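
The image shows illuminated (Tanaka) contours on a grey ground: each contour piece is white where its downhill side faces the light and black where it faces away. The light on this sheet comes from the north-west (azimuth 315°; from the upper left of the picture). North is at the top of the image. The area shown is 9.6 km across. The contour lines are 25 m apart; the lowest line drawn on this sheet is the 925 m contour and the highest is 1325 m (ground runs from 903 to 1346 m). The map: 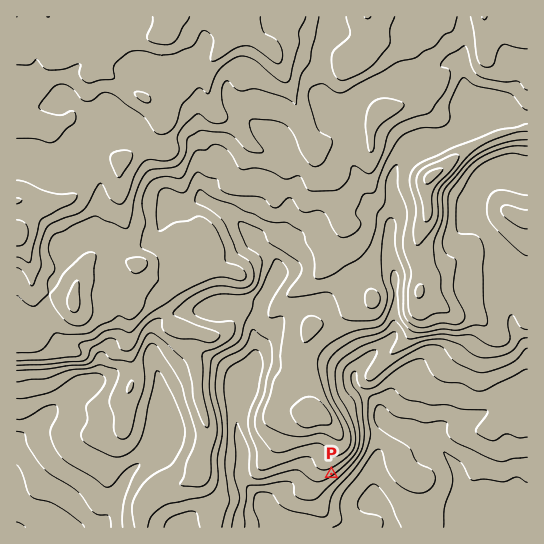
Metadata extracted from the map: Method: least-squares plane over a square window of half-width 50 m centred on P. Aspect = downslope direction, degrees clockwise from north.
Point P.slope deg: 11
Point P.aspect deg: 147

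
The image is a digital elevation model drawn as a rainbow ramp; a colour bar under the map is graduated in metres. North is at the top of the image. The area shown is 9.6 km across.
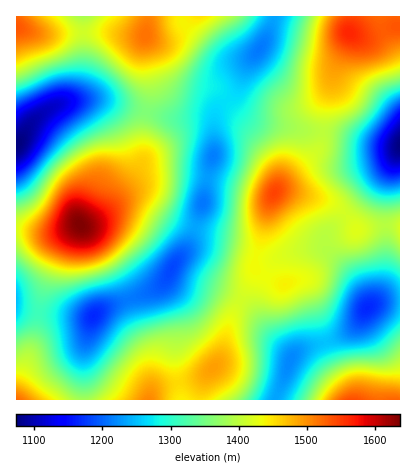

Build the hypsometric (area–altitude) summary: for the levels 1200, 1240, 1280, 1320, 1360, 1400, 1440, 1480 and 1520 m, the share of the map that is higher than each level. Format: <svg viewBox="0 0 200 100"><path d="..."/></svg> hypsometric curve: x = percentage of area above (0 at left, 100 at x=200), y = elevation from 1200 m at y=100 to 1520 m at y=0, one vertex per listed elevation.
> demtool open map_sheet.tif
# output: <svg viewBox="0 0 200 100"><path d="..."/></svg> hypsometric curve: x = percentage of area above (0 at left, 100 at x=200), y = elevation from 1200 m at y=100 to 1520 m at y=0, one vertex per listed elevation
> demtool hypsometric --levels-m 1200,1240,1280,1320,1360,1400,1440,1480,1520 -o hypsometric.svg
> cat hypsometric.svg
<svg viewBox="0 0 200 100"><path d="M188 100l-17-12-22-13-21-13-22-12-26-12-32-13-22-13-14-12"/></svg>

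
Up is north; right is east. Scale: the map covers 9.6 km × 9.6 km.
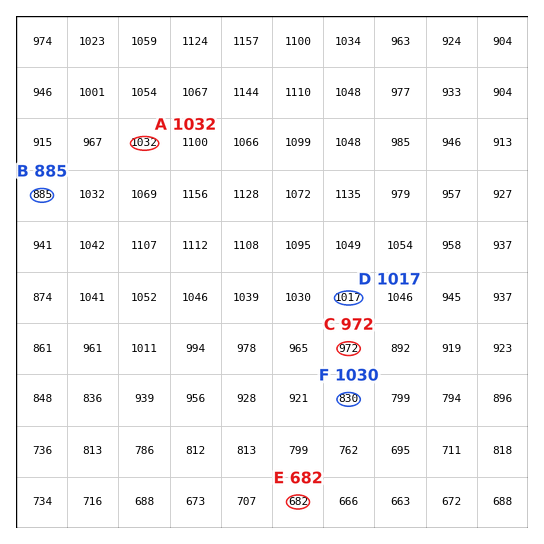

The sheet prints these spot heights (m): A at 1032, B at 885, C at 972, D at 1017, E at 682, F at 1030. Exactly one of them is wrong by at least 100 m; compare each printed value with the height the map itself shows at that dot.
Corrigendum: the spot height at F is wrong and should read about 830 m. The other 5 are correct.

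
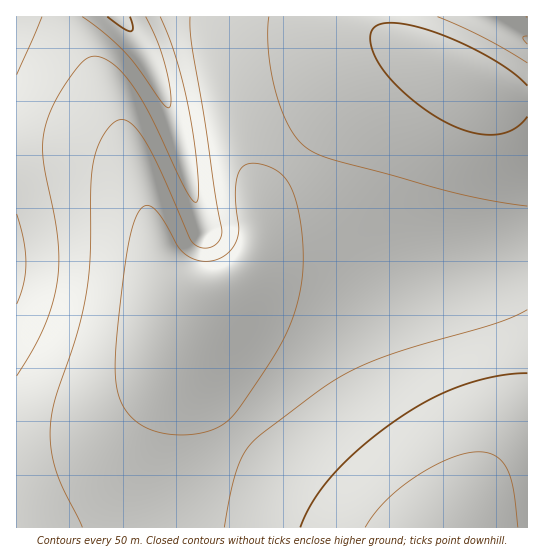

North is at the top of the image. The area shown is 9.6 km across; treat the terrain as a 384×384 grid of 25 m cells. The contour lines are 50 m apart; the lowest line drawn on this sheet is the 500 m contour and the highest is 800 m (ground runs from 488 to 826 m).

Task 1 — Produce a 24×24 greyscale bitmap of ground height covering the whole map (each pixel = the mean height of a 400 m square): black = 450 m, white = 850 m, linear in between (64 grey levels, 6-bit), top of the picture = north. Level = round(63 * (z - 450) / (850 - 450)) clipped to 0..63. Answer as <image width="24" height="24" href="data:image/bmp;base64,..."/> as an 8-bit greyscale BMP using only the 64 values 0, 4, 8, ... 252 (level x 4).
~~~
<image width="24" height="24" href="data:image/bmp;base64,Qk12BgAAAAAAADYEAAAoAAAAGAAAABgAAAABAAgAAAAAAEACAAATCwAAEwsAAAABAAAAAAAAAAAAAAEBAQACAgIAAwMDAAQEBAAFBQUABgYGAAcHBwAICAgACQkJAAoKCgALCwsADAwMAA0NDQAODg4ADw8PABAQEAAREREAEhISABMTEwAUFBQAFRUVABYWFgAXFxcAGBgYABkZGQAaGhoAGxsbABwcHAAdHR0AHh4eAB8fHwAgICAAISEhACIiIgAjIyMAJCQkACUlJQAmJiYAJycnACgoKAApKSkAKioqACsrKwAsLCwALS0tAC4uLgAvLy8AMDAwADExMQAyMjIAMzMzADQ0NAA1NTUANjY2ADc3NwA4ODgAOTk5ADo6OgA7OzsAPDw8AD09PQA+Pj4APz8/AEBAQABBQUEAQkJCAENDQwBEREQARUVFAEZGRgBHR0cASEhIAElJSQBKSkoAS0tLAExMTABNTU0ATk5OAE9PTwBQUFAAUVFRAFJSUgBTU1MAVFRUAFVVVQBWVlYAV1dXAFhYWABZWVkAWlpaAFtbWwBcXFwAXV1dAF5eXgBfX18AYGBgAGFhYQBiYmIAY2NjAGRkZABlZWUAZmZmAGdnZwBoaGgAaWlpAGpqagBra2sAbGxsAG1tbQBubm4Ab29vAHBwcABxcXEAcnJyAHNzcwB0dHQAdXV1AHZ2dgB3d3cAeHh4AHl5eQB6enoAe3t7AHx8fAB9fX0Afn5+AH9/fwCAgIAAgYGBAIKCggCDg4MAhISEAIWFhQCGhoYAh4eHAIiIiACJiYkAioqKAIuLiwCMjIwAjY2NAI6OjgCPj48AkJCQAJGRkQCSkpIAk5OTAJSUlACVlZUAlpaWAJeXlwCYmJgAmZmZAJqamgCbm5sAnJycAJ2dnQCenp4An5+fAKCgoAChoaEAoqKiAKOjowCkpKQApaWlAKampgCnp6cAqKioAKmpqQCqqqoAq6urAKysrACtra0Arq6uAK+vrwCwsLAAsbGxALKysgCzs7MAtLS0ALW1tQC2trYAt7e3ALi4uAC5ubkAurq6ALu7uwC8vLwAvb29AL6+vgC/v78AwMDAAMHBwQDCwsIAw8PDAMTExADFxcUAxsbGAMfHxwDIyMgAycnJAMrKygDLy8sAzMzMAM3NzQDOzs4Az8/PANDQ0ADR0dEA0tLSANPT0wDU1NQA1dXVANbW1gDX19cA2NjYANnZ2QDa2toA29vbANzc3ADd3d0A3t7eAN/f3wDg4OAA4eHhAOLi4gDj4+MA5OTkAOXl5QDm5uYA5+fnAOjo6ADp6ekA6urqAOvr6wDs7OwA7e3tAO7u7gDv7+8A8PDwAPHx8QDy8vIA8/PzAPT09AD19fUA9vb2APf39wD4+PgA+fn5APr6+gD7+/sA/Pz8AP39/QD+/v4A////AHB4fICEiIyQlJygqLS8yNDc5Ojs7Ojk3HB4gISIjJCUmJygqLC4wMzU3ODk6OTg3HR8gIiMkJSUmJygpKiwuMTM1Nzg4OTg2HR8hIyQlJiYnJycoKSssLzEzNDY3Nzc2HR8iJCUnJygnJycnKCkrLC4wMjM1NTY1HB8iJCYoKSkoKCcnJygpKiwuLzEyMzQzGh4hJCcpKiopKSgnJycoKCorLS4vMDExGBwgJCcpKysrKikoJycnJygpKissLS4uFhofIycqKywsKyooJycmJiYnJygpKissFBgdIiYqLC0tLCspKCcmJSUlJSUmJygpEhccISYqLC0tLSsqKCcmJSQkIyMkJCUmEBUbICUpLC0tLCwqKScmJSQjIiIiIyMlEBUaICUpKysoKCsqKScmJSQjIiIiIiMkEBUaICQoKiYeICgqKScmJSQjIyMjIyQlEhYbHyQnKCIaHygpKCcmJSUkJCQkJSYmExcbHyMmJh4YISgpKCcmJiYmJiYnJygoFBgcHyIkIhkYIicoJycnJycnKCkpKioqFRgcHyEjHhUZIycnJycnKCgpKissLS0tFRgbHiAgGhMaJCYnJygoKSorLC0uLy8vFBcaHR4dFRIcJCYnJygpKiwtLi8wMTEwExYZGxwYEBMeJCUnKCkqLC0uMDEyMjIxERQXGRkSDRYgIyUnKCorLS4wMTIzMzEtDxIVFhMMDhkgIyUnKSosLS8wMTIxLikkDhETEQsJEhwgIyUnKSosLi8vLy0pJSIiA=="/>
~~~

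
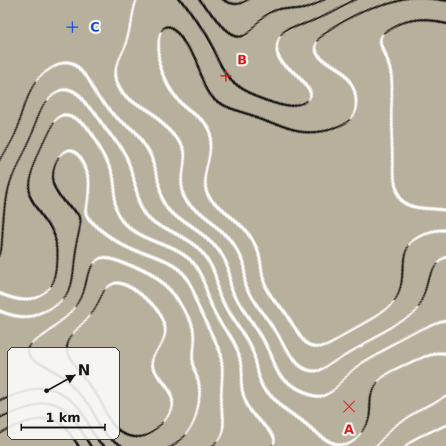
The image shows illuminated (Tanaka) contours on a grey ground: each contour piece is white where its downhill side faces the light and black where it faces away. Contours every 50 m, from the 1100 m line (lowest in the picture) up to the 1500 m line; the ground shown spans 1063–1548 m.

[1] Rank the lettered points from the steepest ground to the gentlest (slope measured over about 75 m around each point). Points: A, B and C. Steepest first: B A C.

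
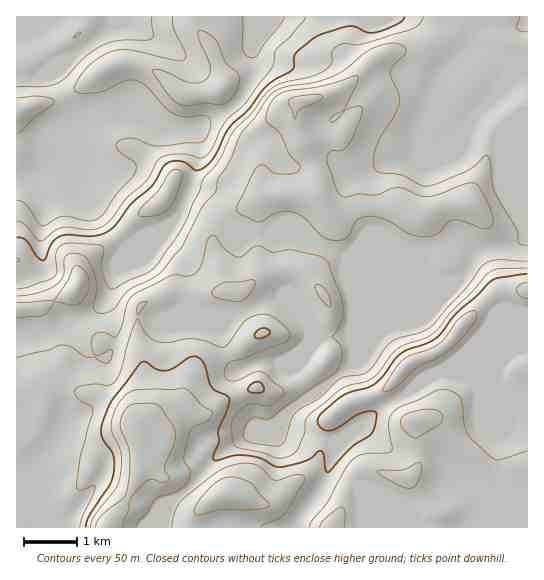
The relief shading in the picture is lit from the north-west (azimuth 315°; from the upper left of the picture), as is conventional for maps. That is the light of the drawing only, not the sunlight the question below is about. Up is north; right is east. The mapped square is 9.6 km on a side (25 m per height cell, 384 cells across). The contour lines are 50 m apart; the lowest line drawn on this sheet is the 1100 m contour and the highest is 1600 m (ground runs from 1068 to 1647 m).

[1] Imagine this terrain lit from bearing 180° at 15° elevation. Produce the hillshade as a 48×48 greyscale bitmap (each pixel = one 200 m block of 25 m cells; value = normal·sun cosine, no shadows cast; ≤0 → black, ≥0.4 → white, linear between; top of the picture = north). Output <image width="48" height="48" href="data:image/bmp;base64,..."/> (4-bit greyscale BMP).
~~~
<image width="48" height="48" href="data:image/bmp;base64,Qk32BAAAAAAAAHYAAAAoAAAAMAAAADAAAAABAAQAAAAAAIAEAAATCwAAEwsAABAAAAAAAAAAAAAAABEREQAiIiIAMzMzAERERABVVVUAZmZmAHd3dwCIiIgAmZmZAKqqqgC7u7sAzMzMAN3d3QDu7u4A////AJqquUFZzrqYre7v//6lNpqqqqq6q6qqqqqqulA4vbqXnO//7u22NZqqqqqomqqqqqqqu5IVq8y4aM7suZzKVYmqqruYiaqqqqqqm7cknN/rZFeHdmnMlXmqvMuZmaqqqqqqmbtmm9zLlBI1ZkWKplm7u6u6qqqqqqqqqauomrqZmDATMhE2mFaIdnmqqrqZmruqmZvLqqq6iYMAAAE1iWNERomqu7mIiLu6mYrduqq7qaggAkVniYU0arqry4d3d6q6mYrNuqqrzLp2eJiIrLhnm8u8uXeZiKq7qZiaqqmazdu7u6mIvdupmqu7qYmqmaq7u6hmiIiJu7ze79p1Wd3bhlaJmZqqqqqrvMpjRWZ4h3nf//2UEWvdtjJGeKqqqqqquqliIzRXd1WM/bzKYQJIzIVEV5qqqpmZmHZUNERWeHVVZlesxxAAXNqGZ5qqu4iIh2ZmZ3ZmeJmGNFeJ3XQhFs3KmaqqqnZnh3iHeId2eIrMmbqYnKmFIVrNyqqqmHZmd4qod2ZmVWi+//25d5qoUABJ3KqqmIiHZ5mYd2VlRWeK3/66iJqpcwAAjsqqqrupiIZnd3iHeIl2eYiavLqql1MAKtuqqtzLqoVWiaqqmqqXREWazbqqqplzApuqqoib3rhmaLu6qry6dVir26qqqqqoECi6vAE2v+pkM2mpmry7uZq9yIqqqqqqYASbvSERWrl1EANneJmZu7vMloqqqqqqpiFXd5dDRmeHQQBGd3dnirzJZ5qqqqqqumIRALhodDeZh0I2iIdmd5mHeKqqqqqqupUQAIZoYjeqqpU2iYd3d3dmibqqqqqqqZdDIkRDEAN6qqhFiZiZiIiJq8uqqrzLmauphzQxAAAnu6p1aJmqqqmqzMyqvN7cu83bmVVSAAADnMymV4mru6q8zKvMzd3cze25mVZ2VWZCSc7ZVnmrzN3dypq8y7qazduHmleYiJl0I2rbZWeKvN3LqImZmYZGiphoqmiZmZmWMSWrhnd4mZmJmIh2ZlMiRVZ5qpmZmZmZZCR6hWiIh3Z4iJh2VDNDIjaKqrqqmqqqmFMkUieYiIiZiaqIdVeHVEaaqruqqqq7unIAIRWIiJrLqrqqmZmpmGeaqrqqqqqqqXMRNDN5iavcq8u6qqqqqpiaqrqqqqqYiHdmZlNIqrzKmru7uqqqqpiaqty7qqmYiJmqqoMDi9ypmZrLu7qqqqiJqs3cu6qqmavf/scQKcu7y5m7u7uqqql4mmm7u7u6qr3///1xA3ms3bmaqqqqqqqXiSJGi93Lu87svN3GAAATabqZqZqqqqqph1RFWL7t3e2WZ4m5QAAAAVmpmZq6maqqmJmYZWrO7shVZ4d4dBARABWaqqq6mZqqqZqqljNpqGRGmpdnd3eIhkNZu7u7qZmaqoiaumISIiRpu6mIh3d4iIUjeaqrupmaqoiIq6cyI1isypmZl1VmZmUgA1eJqpmZmZmYiaqGZ5q8uYmaqWVmVERCACV4maqZmKqZiKuZmaq7qYmaqoZmZURnQSV4iaqZmQ=="/>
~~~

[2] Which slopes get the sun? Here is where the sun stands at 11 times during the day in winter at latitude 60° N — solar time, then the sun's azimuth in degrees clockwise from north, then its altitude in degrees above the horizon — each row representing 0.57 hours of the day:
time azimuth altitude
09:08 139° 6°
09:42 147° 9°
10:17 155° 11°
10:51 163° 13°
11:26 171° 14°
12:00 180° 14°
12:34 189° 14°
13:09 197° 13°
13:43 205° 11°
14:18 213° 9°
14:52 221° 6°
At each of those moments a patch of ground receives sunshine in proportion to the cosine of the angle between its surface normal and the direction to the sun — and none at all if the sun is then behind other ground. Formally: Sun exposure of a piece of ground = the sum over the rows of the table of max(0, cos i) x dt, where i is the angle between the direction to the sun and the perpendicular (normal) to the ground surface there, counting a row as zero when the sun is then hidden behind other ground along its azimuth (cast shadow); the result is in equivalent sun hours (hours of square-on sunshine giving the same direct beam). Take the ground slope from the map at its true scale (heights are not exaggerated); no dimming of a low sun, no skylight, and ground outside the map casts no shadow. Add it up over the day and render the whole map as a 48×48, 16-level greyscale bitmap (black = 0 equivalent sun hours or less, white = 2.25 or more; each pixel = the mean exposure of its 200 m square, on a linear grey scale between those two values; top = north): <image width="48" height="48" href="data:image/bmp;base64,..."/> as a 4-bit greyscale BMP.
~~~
<image width="48" height="48" href="data:image/bmp;base64,Qk32BAAAAAAAAHYAAAAoAAAAMAAAADAAAAABAAQAAAAAAIAEAAATCwAAEwsAABAAAAAAAAAAAAAAABEREQAiIiIAMzMzAERERABVVVUAZmZmAHd3dwCIiIgAmZmZAKqqqgC7u7sAzMzMAN3d3QDu7u4A////AHiIh2RXq4h3mqqqvMp1RoiIiIiZmYiIiIiJmEImnKh2e+//7tyUI3iIiIiGeIiIiIiImWIkiamFNr7blnq3RGiIiIllZ4iIiIiIeHQje8/6QjVUVEe6ZFeImsqHd4iIiIiId4dVerqqchEjVTR5hUibupmYiIiImZiIh4h3eJh1ZRASIgATdUV3VEeIiJmIiJmHd3iZiImYVkEAAAATZjIRI1d4mphmVpmId2i8qYiahoYAAAFFZ2MSSKmKqXRFVYmYd3i8qIiJqodAE0RWiXZVeqmql0V4doiZh2Z5iId3vcmHZmZovcl3iaqql2eIh4iZmYZVZndnmazMzZdDSMy5ZDRnd3iIiJiJqqhTM0VXZUjP//tiAVrdkwAUVoiIiIiJmYdCERI0VTNs+6ymMQE3ylMiRXiIiHiIdUMjIiIkVlMSQxN6gxAAS8hjNXiImWZmZUM0VVREZ3dSAUVWuTAAFc2YiIiIiVVFZlVVZ2ZVVnm7dnd2enUxIkrtmIiIZkREVWh2ZkREREat//uHRGdlMQA52oiIh3ZlRXd2ZTMyEjVYz/64dVd2QQABfaiIiJmXVmRFZVd2ZndUVlVom4d2ZBAAKdmIiMupiFM1Z4iIiIh0ISNorJd3ZkMQEnqIiIiazaVEaKqYiJqoQjZ5uod3d2ZTEBeYiQAVvthDImiYiau6qHeLt2eId3dlMQObvQAAOKhDEAJFVWZnqqm6ZGeIiHd2UxI1ZlMRNEVUIAAkRWVEaKunRXiIiId3dTIQAJU2gyVmUxE1ZmVERWdkV4iIiIh4h1MAAGM3QSaHZlM0d2VVVVQ0V4iIiIiId2QQACIjEAJYd3Y0d3eHZnZ3irmIiIqod3h1IhIRAAAVmHdUV3iIiIiIq7qIis3LiKu5hzIhAAACe7l1RWiJmYiKupm7zLu7vMynaDMzEAASN822VWeaq7vMqHirupiJvdp1eCRVREQyEkm4VEVoms3Khmd2d3QkeHZWiEVnZ3ZUERSJVWVWdmZmdmVURDEAIzRXiHd3d3dlQiNpdWdmZURWZnZUIRERESV3iJmHd3d3ZUMjMSV2ZmZ2Zoh2QzRUMiR4iKmIiIiIh1IAACR2Z4mqiJiIiHd3dkV4iJiIiIiYh0EAATRnZ4rLmqqYmIiIiHZ4iJiIiIh2VUMhIzNHiJqneJqpmIiIiIZ4iMqZiIdmVWd3ZUMTeruXd2mqmZiImIZoiM3LqYiId3i8yoQQOKmJqXeamZmIiYdWiEi7qZmYiIvv/tkxJHms3Kd5mZmIiJh1VwATesypma3KmrtzIRIjaal3iIiIiJmHVSERJr3LvNyENFZ1MQAAAEiHd3mYiIiIdoh3Q0jN7scyNWREMhAAAAOJiImYd3iIiHiYdCJIlzETaYUzRDIAARFIqqmZh3eIiFZ5l0EAAAE3qoZURUQ0VVMSaJiJmHd4mWZmiYQQATWKqGZmZDM0M0MAAkVoiIiId4h2VodUNXmql2ZmZkREMhIQAANWZ4h2ZYiHdniIh4iIh2dndmVVVURUISVnd4iJmA=="/>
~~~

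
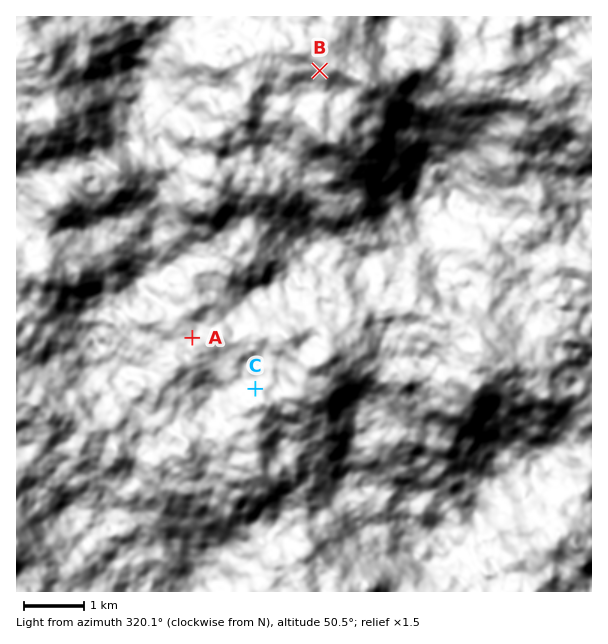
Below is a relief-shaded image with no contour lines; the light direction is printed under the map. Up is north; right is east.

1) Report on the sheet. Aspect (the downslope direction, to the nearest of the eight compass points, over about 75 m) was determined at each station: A NW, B SW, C NW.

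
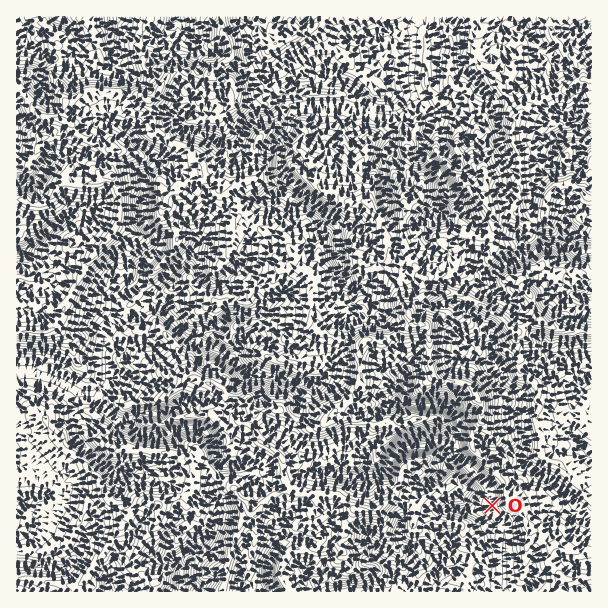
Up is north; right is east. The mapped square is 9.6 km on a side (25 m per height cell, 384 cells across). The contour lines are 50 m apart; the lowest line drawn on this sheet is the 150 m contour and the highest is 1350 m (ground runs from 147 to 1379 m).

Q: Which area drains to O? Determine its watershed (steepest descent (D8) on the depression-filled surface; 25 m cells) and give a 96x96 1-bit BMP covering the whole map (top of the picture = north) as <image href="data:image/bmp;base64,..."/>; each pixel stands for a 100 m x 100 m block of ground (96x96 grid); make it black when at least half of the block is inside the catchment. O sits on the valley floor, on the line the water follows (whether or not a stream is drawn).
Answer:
<image width="96" height="96" href="data:image/bmp;base64,Qk2+BAAAAAAAAD4AAAAoAAAAYAAAAGAAAAABAAEAAAAAAIAEAAATCwAAEwsAAAIAAAAAAAAA////AAAAAAAAAAAAAAAAAAAAAAAAAAAAAAAAAAAAAAAAAAAAAAAAAAAAAAAAAAAAAAAAAAAAAAAAAAAAAAAAAAAAAAAAAAAAAAAAAAAAAAAAAAAAAAAAAAAAAAAAAAAAAAAAAAAAAAAAAAAAAAAAAAAAAAAAAAAAAAAAAAAAAAAAAAAAAAAAAAAAAAAAAAAAAAAAAAAAAAAAAAAAAAAAAAAAAAAAAAAAAAAAAAAAAAAAAAAAAAAA+AABgAAAAAAAAAAD/HAfwAAAAAAAAAB///g/wAAAAAAAAAP///5/gAAAAAAAAAf/////gAAAAAAAAAf/////AAAAAAAAAA/////+AAAAAAAAAA/////8AAAAAAAAAA/////4AAAAAAAAAB/////4AAAAAAAAAD/////wAAAAAAAAAP/////wAAAAAAAAAP/////wAAAAAAAAAP8////4AAAAAAAAAfwP///8AAAAAAAAAPgH///8AAAAAAAAAAAD///8AAAAAAAAAAAB///4AAAAAAAAAAAA///4AAAAAAAAAAAA///wAAAAAAAAAAAAf//gAAAAAAAAAAAAf/wAAAAAAAAAAAAAf/wAAAAAAAAAAAAAf/gAAAAAAAAAAAAAf/gAAAAAAAAAAAAAf/gAAAAAAAAAAAAAf/gAAAAAAAAAAAAAP/gAAAAAAAAAAAAAA/gAAAAAAAAAAAAAAPgAAAAAAAAAAAAAADAAAAAAAAAAAAAAAAAAAAAAAAAAAAAAAAAAAAAAAAAAAAAAAAAAAAAAAAAAAAAAAAAAAAAAAAAAAAAAAAAAAAAAAAAAAAAAAAAAAAAAAAAAAAAAAAAAAAAAAAAAAAAAAAAAAAAAAAAAAAAAAAAAAAAAAAAAAAAAAAAAAAAAAAAAAAAAAAAAAAAAAAAAAAAAAAAAAAAAAAAAAAAAAAAAAAAAAAAAAAAAAAAAAAAAAAAAAAAAAAAAAAAAAAAAAAAAAAAAAAAAAAAAAAAAAAAAAAAAAAAAAAAAAAAAAAAAAAAAAAAAAAAAAAAAAAAAAAAAAAAAAAAAAAAAAAAAAAAAAAAAAAAAAAAAAAAAAAAAAAAAAAAAAAAAAAAAAAAAAAAAAAAAAAAAAAAAAAAAAAAAAAAAAAAAAAAAAAAAAAAAAAAAAAAAAAAAAAAAAAAAAAAAAAAAAAAAAAAAAAAAAAAAAAAAAAAAAAAAAAAAAAAAAAAAAAAAAAAAAAAAAAAAAAAAAAAAAAAAAAAAAAAAAAAAAAAAAAAAAAAAAAAAAAAAAAAAAAAAAAAAAAAAAAAAAAAAAAAAAAAAAAAAAAAAAAAAAAAAAAAAAAAAAAAAAAAAAAAAAAAAAAAAAAAAAAAAAAAAAAAAAAAAAAAAAAAAAAAAAAAAAAAAAAAAAAAAAAAAAAAAAAAAAAAAAAAAAAAAAAAAAAAAAAAAAAAAAAAAAAAAAAAAAAAAAAAAAAAAAAAAAAAAAAAAAAAAAAAAAAAAAAAAAAAAAAAAAAAAAAAAAAAAAAAAAAAAAAAAAAAAAAAAAAAAAAAAAAAAAAA="/>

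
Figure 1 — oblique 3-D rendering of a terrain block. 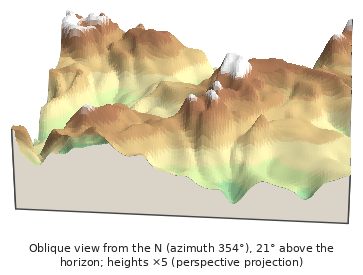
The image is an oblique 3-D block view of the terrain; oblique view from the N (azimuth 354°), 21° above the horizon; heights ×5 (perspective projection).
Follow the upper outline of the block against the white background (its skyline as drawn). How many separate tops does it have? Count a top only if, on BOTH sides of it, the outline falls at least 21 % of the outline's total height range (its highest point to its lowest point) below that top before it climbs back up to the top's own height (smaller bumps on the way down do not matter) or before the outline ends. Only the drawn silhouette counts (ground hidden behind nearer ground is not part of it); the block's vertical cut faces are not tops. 1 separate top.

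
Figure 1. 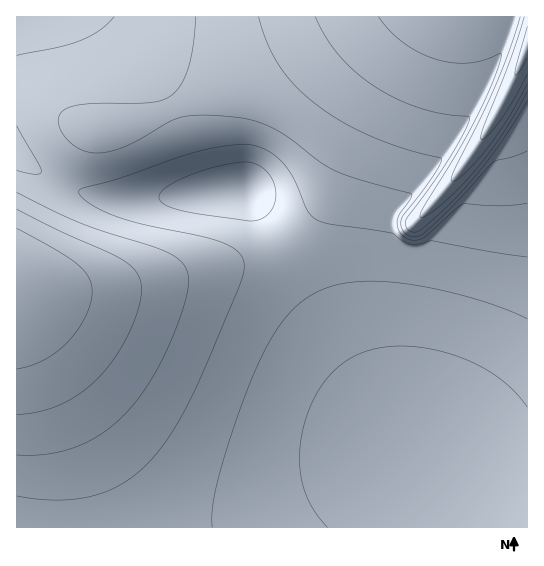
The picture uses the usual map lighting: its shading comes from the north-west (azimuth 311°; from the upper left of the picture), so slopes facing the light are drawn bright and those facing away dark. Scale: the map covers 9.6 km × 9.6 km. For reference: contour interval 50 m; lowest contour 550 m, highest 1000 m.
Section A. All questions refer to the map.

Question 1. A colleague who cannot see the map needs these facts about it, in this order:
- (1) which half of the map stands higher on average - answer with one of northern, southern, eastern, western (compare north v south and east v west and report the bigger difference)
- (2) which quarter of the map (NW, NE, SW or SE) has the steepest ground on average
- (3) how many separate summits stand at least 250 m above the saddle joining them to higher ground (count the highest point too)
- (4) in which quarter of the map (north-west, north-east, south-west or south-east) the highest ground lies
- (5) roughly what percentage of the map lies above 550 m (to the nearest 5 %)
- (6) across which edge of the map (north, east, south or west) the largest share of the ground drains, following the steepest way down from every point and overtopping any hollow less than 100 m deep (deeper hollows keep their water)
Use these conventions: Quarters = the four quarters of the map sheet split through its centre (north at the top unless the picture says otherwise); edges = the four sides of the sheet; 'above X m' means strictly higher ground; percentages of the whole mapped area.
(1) The northern half stands higher on average than the southern half.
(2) The steepest ground, on average, is in the north-east quarter.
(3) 1 summit rises at least 250 m above its surroundings.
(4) Look to the north-east quarter for the highest ground.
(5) Roughly 85 % of the ground is higher than 550 m.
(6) Drainage is mainly to the south: more ground falls towards that edge than towards any other.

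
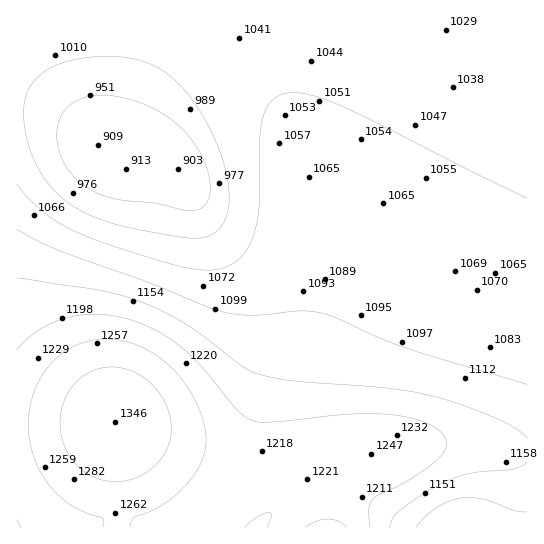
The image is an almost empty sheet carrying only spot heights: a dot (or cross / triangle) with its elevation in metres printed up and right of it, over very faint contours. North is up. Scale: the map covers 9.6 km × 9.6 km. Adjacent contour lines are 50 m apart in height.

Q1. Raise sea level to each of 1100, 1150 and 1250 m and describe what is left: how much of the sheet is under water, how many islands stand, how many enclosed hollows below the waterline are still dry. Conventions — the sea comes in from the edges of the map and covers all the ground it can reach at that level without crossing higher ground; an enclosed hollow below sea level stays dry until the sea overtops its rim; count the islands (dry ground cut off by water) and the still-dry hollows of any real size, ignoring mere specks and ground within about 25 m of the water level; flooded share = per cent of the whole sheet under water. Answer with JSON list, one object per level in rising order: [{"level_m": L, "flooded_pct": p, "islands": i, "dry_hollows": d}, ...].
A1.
[{"level_m": 1100, "flooded_pct": 59, "islands": 0, "dry_hollows": 0}, {"level_m": 1150, "flooded_pct": 69, "islands": 0, "dry_hollows": 0}, {"level_m": 1250, "flooded_pct": 90, "islands": 0, "dry_hollows": 0}]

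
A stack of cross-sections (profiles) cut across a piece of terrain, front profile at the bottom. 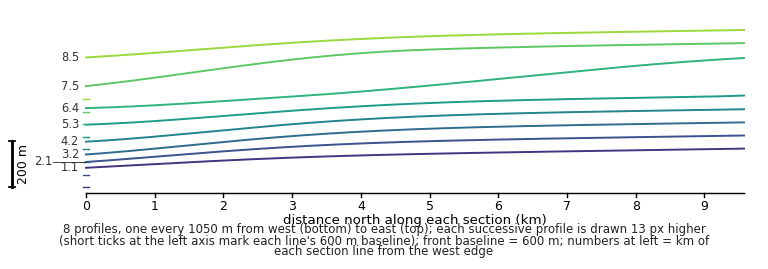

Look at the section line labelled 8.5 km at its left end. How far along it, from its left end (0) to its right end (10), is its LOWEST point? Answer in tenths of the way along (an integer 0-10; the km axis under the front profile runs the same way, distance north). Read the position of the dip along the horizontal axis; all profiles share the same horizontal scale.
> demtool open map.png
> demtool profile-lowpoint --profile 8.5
0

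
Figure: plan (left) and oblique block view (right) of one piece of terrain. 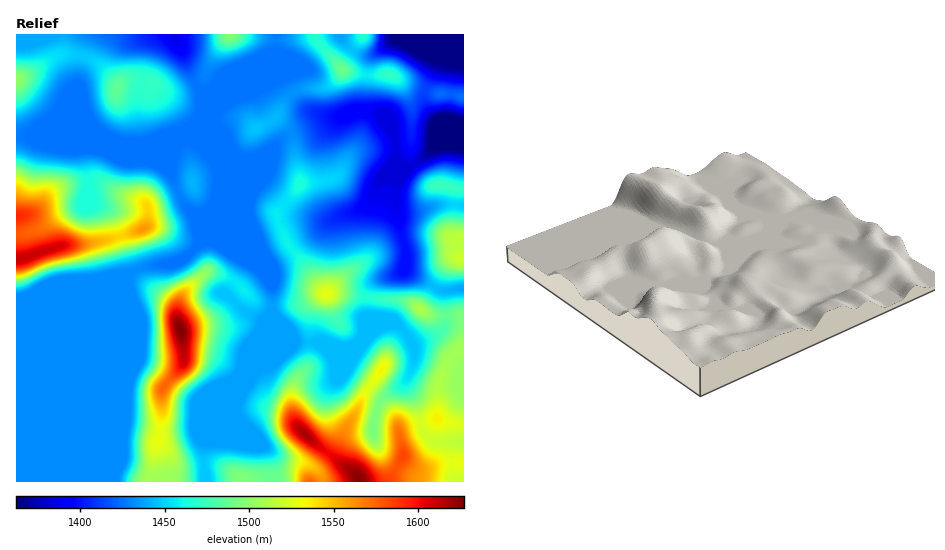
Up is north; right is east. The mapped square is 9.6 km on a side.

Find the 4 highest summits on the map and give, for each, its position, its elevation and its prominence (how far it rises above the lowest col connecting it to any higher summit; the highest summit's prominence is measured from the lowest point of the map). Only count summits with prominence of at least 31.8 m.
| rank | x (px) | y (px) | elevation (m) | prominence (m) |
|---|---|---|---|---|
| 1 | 181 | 330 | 1627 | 265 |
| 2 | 327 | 295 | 1529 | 63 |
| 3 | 342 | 70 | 1490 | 59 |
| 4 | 116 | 91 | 1486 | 39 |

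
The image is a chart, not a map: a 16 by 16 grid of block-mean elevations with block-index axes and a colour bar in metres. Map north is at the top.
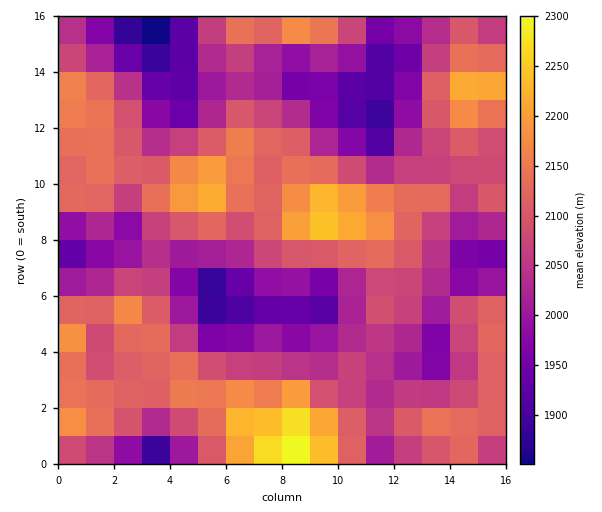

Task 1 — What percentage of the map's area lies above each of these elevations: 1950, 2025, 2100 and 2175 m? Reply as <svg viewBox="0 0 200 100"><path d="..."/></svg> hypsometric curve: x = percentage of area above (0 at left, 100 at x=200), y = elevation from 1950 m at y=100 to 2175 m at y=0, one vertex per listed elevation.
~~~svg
<svg viewBox="0 0 200 100"><path d="M177 100l-38-33-59-34-60-33"/></svg>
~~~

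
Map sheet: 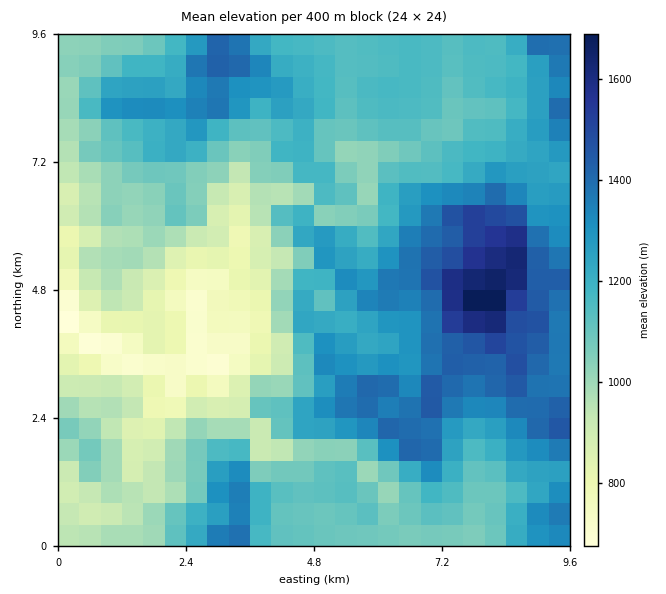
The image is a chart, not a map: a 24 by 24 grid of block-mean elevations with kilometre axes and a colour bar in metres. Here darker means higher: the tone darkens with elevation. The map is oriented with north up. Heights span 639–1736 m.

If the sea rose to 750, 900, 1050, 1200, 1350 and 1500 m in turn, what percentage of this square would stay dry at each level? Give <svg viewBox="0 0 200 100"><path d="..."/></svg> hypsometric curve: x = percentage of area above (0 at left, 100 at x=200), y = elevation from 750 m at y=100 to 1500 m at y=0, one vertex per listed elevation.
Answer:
<svg viewBox="0 0 200 100"><path d="M193 100l-21-20-35-20-60-20-41-20-29-20"/></svg>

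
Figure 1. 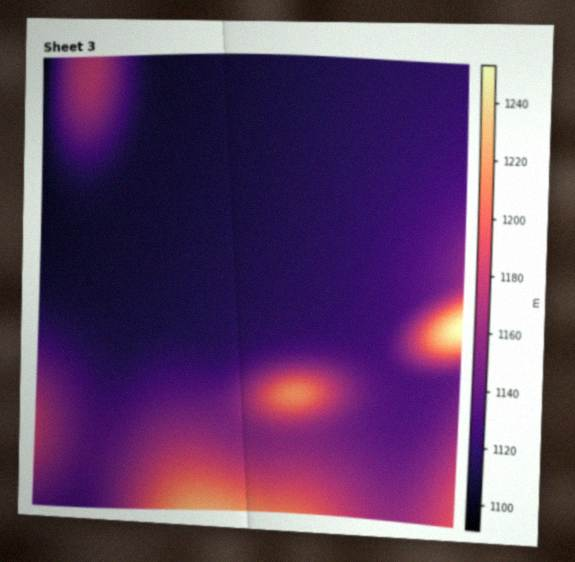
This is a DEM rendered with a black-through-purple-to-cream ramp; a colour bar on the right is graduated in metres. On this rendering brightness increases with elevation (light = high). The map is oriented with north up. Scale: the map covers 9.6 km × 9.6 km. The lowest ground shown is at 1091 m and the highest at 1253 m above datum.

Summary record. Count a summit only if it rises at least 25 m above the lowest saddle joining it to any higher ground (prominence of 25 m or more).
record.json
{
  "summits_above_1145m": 2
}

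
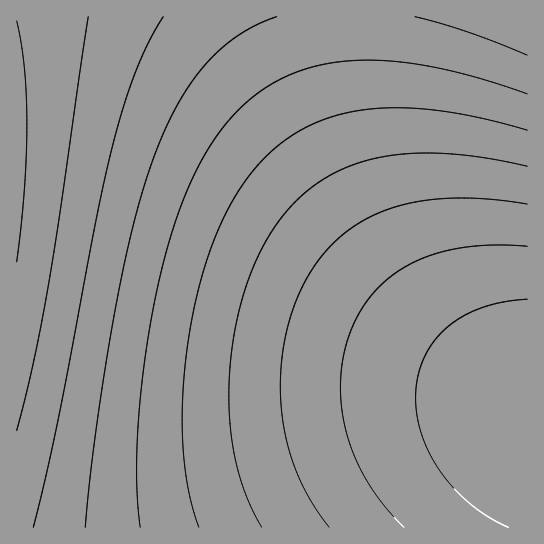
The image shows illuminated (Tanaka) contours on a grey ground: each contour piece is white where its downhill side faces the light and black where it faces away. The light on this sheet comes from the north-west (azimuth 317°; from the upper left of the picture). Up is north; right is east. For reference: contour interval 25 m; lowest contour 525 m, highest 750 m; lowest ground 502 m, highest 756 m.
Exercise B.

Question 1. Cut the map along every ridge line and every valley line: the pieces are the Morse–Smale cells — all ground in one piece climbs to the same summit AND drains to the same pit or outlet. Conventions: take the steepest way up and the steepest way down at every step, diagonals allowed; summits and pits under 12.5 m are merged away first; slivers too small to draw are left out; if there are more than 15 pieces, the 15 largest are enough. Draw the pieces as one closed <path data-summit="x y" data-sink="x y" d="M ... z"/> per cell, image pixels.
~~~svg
<path data-summit="17 145" data-sink="527 414" d="M345 16l-329 1 1 511 511-1 0-130-41-30-31-32-37-50-24-44-18-42-18-62-11-62z"/><path data-summit="527 17" data-sink="527 414" d="M527 16l-182 1 2 45 9 63 21 74 18 42 24 44 37 50 31 32 39 29 2-1z"/>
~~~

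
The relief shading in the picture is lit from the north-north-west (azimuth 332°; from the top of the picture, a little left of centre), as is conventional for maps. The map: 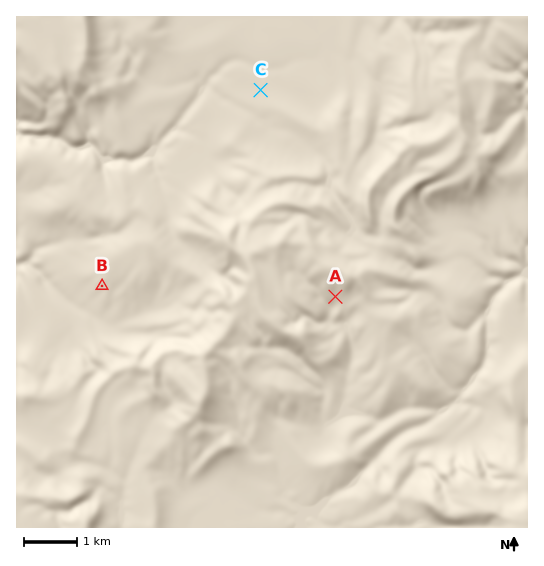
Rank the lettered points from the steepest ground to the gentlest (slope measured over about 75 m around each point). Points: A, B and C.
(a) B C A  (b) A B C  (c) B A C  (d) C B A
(b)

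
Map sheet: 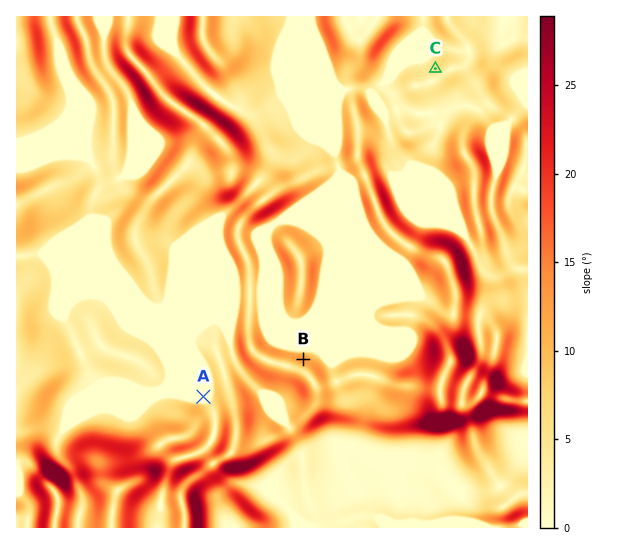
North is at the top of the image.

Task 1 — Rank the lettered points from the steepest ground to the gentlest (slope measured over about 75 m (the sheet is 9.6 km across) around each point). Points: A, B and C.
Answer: B C A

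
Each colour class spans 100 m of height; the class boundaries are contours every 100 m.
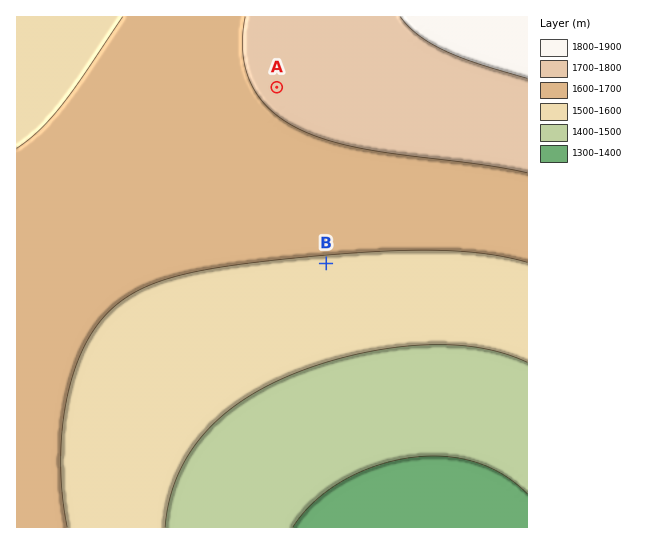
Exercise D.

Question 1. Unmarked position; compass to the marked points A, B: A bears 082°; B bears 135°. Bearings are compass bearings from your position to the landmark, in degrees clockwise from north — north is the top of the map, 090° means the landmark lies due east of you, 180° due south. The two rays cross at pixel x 166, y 103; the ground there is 1650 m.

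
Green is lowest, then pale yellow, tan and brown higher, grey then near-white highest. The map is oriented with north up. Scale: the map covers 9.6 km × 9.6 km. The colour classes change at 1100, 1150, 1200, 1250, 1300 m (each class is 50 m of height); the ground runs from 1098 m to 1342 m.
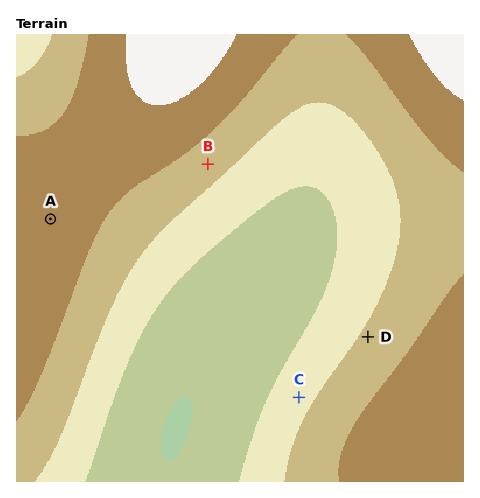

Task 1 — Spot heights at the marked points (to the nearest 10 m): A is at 1280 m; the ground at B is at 1220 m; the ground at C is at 1180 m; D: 1210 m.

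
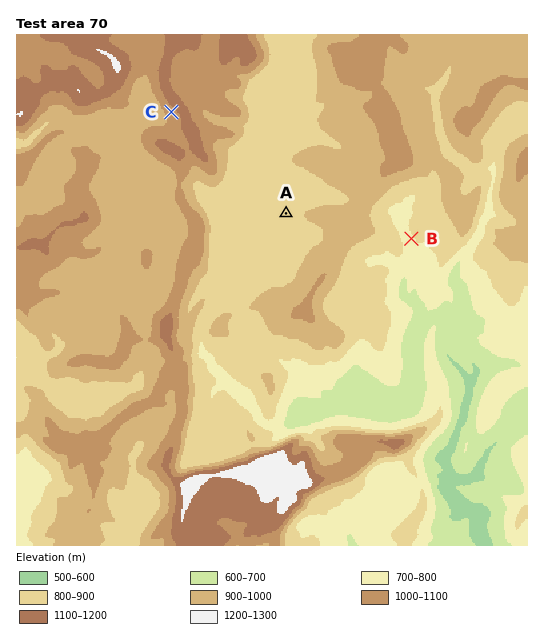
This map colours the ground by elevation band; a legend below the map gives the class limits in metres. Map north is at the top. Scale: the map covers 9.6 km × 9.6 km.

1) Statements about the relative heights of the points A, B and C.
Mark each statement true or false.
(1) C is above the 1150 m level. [false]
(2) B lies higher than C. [false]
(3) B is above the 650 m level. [true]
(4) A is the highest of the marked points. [false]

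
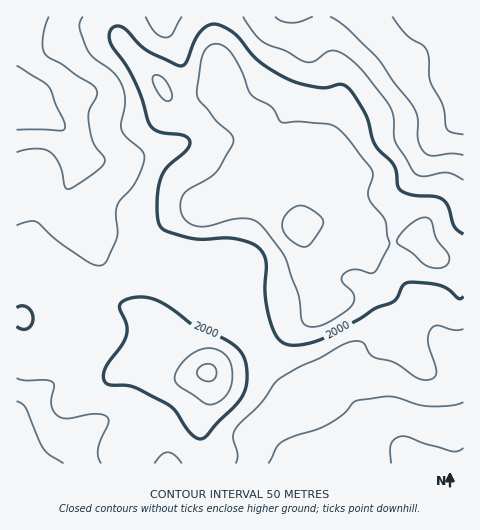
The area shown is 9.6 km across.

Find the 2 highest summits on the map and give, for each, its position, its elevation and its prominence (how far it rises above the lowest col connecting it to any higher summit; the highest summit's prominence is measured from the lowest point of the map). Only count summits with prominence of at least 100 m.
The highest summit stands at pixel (298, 228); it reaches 2125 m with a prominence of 325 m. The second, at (207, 372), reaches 2109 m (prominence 134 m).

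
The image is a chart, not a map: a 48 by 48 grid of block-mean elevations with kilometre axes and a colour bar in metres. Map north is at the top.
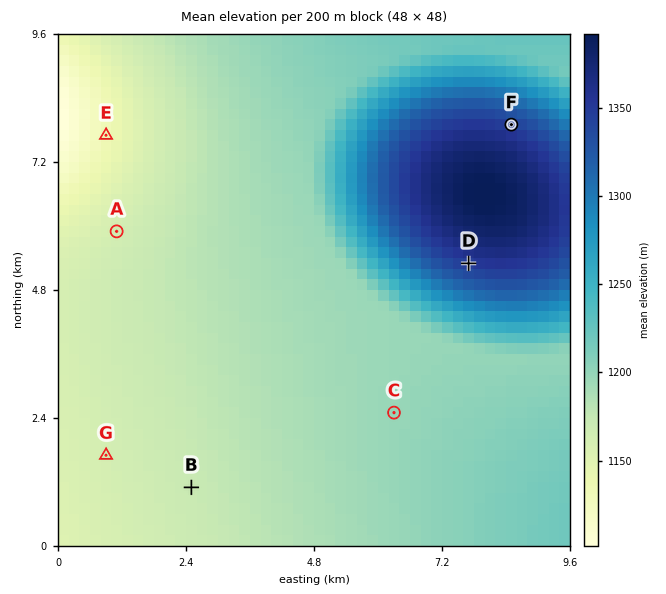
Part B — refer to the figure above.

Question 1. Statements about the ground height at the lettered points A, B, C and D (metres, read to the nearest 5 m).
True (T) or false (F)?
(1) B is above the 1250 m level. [F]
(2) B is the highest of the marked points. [F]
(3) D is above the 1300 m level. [T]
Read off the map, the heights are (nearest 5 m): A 1165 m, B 1170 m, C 1200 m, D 1350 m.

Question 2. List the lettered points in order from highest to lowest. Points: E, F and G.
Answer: F G E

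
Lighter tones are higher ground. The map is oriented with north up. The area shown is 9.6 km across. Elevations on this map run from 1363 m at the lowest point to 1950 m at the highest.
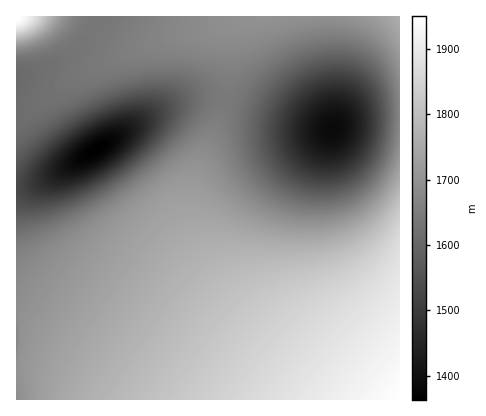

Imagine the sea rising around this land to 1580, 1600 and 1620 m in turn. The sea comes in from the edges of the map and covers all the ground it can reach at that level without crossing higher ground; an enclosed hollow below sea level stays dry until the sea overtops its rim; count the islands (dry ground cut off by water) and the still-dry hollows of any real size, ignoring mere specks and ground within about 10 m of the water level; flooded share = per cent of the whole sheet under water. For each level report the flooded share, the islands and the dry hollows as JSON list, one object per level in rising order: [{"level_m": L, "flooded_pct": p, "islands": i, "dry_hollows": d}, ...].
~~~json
[{"level_m": 1580, "flooded_pct": 8, "islands": 0, "dry_hollows": 1}, {"level_m": 1600, "flooded_pct": 10, "islands": 0, "dry_hollows": 1}, {"level_m": 1620, "flooded_pct": 12, "islands": 0, "dry_hollows": 1}]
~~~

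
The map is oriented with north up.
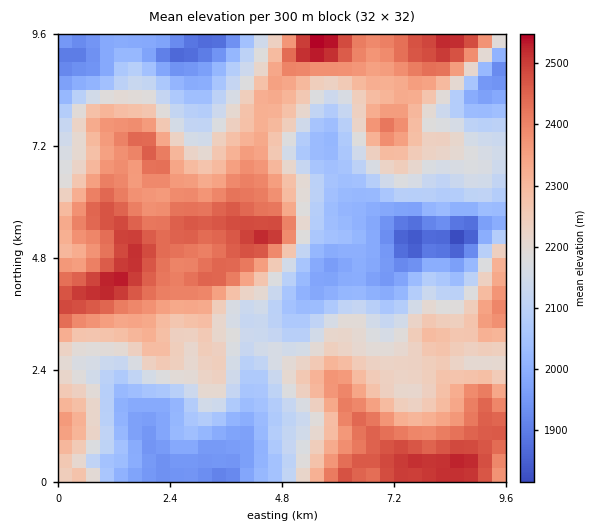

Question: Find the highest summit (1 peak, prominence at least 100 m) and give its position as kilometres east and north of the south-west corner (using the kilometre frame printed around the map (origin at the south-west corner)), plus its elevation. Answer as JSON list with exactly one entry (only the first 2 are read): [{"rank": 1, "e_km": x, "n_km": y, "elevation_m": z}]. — [{"rank": 1, "e_km": 5.54, "n_km": 9.31, "elevation_m": 2566}]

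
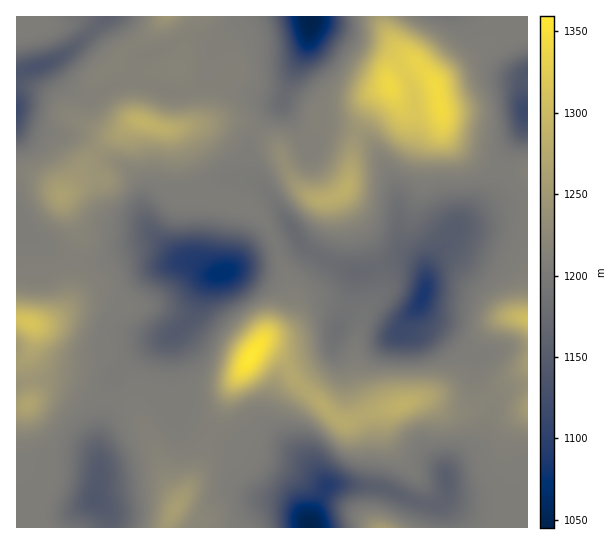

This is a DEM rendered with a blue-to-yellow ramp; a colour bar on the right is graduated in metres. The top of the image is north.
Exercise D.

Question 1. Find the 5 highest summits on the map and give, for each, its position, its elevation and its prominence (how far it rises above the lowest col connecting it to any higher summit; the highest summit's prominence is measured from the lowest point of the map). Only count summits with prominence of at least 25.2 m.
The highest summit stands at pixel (250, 358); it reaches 1359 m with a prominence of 314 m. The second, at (441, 107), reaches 1343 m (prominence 138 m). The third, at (30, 323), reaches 1314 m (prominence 105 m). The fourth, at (142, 122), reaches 1289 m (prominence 78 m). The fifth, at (346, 189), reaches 1284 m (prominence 40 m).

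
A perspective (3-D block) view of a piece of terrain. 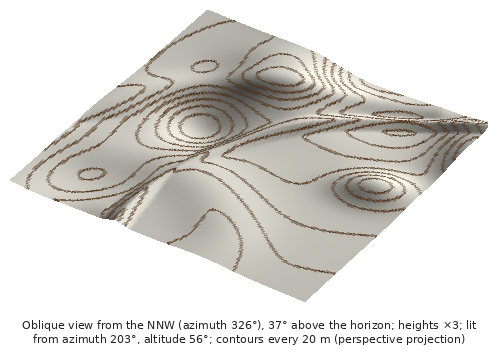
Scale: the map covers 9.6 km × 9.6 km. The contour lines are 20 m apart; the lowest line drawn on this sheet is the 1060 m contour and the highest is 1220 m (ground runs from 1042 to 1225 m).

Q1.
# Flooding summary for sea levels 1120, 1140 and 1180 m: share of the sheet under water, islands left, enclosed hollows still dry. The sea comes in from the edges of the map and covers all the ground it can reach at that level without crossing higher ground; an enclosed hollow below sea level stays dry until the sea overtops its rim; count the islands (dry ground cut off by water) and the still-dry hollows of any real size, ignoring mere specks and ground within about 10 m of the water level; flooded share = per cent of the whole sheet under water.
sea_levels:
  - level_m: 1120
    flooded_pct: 12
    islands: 0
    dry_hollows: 1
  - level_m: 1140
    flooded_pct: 36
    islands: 0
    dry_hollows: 0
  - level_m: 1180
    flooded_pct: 78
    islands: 2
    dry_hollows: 0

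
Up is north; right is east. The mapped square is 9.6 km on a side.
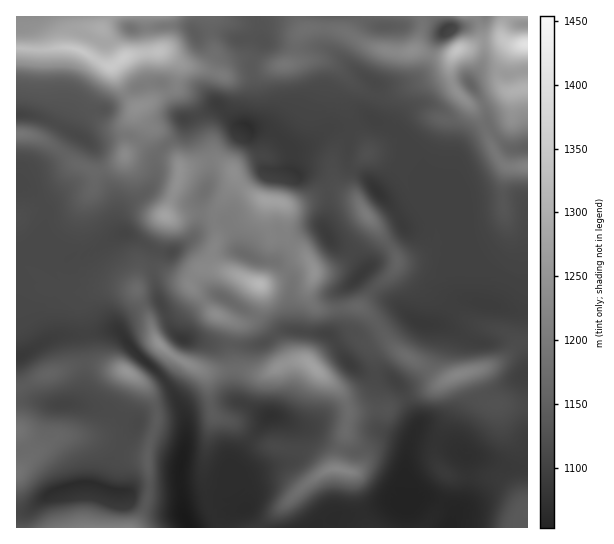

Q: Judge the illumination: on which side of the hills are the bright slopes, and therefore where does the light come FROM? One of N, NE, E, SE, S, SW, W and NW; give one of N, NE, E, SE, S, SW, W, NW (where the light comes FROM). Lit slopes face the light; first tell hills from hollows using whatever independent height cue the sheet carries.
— S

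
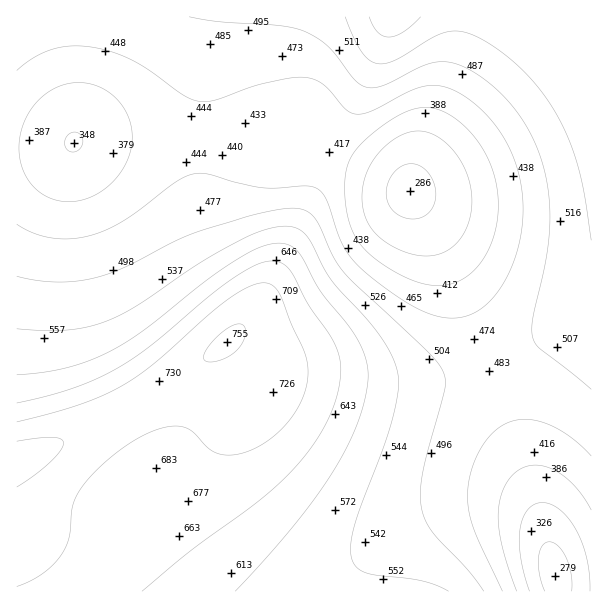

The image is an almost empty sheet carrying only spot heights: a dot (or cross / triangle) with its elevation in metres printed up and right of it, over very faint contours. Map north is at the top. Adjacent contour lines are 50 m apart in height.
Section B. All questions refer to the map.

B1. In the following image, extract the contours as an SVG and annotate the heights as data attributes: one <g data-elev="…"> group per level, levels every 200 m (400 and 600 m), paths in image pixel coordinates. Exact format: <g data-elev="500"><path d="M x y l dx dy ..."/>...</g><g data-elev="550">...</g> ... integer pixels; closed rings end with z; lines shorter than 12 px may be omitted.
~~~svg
<g data-elev="400"><path d="M517 591l-14-40-5-30 1-14 2-12 4-10 7-9 9-7 9-3 10-1 11 3 12 7 10 10 10 12 8 13"/><path d="M432 285l-15-3-18-8-18-11-15-12-9-11-6-12-4-15-2-18 0-15 2-13 5-11 7-10 17-15 19-13 15-8 13-3 12 2 14 5 13 10 12 13 10 15 7 15 5 16 2 17 0 18-4 16-5 15-9 14-9 10-12 8-13 4z"/><path d="M63 201l-10-2-11-5-7-6-8-9-5-11-3-12 0-12 2-12 4-12 6-10 7-9 9-8 10-6 11-3 12-1 10 1 11 4 9 5 14 15 5 11 3 10 0 11-1 10-4 11-6 10-16 18-10 6-11 4-10 2z"/></g><g data-elev="600"><path d="M235 591l53-59 39-51 15-25 11-22 8-21 5-21 2-14 0-10-7-23-12-19-29-35-17-32-6-8-7-6-9-2-11 1-13 5-39 23-72 57-35 22-21 9-23 8-23 4-27 3"/><path d="M369 17l8 15 6 4 6 1 7-1 8-4 17-15"/></g>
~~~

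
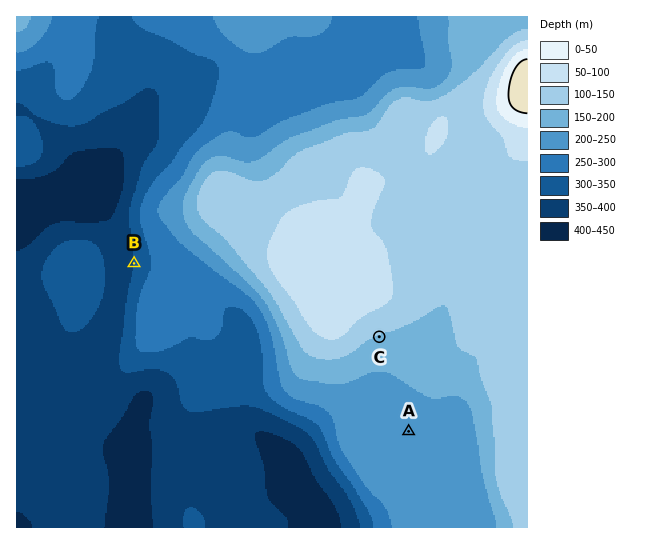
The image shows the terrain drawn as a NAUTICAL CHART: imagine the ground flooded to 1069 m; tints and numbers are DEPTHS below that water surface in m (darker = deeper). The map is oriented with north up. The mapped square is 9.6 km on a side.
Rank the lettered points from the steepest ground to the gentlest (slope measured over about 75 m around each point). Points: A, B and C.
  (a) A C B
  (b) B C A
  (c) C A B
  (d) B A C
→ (b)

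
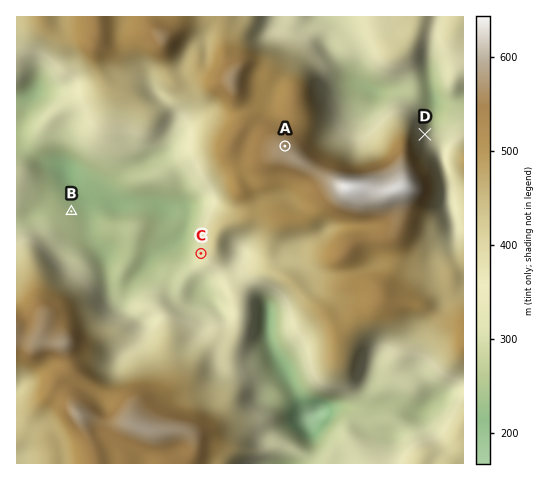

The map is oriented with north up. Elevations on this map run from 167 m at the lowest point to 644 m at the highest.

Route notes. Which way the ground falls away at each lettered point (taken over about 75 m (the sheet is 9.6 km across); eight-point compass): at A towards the N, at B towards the NE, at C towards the W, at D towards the NE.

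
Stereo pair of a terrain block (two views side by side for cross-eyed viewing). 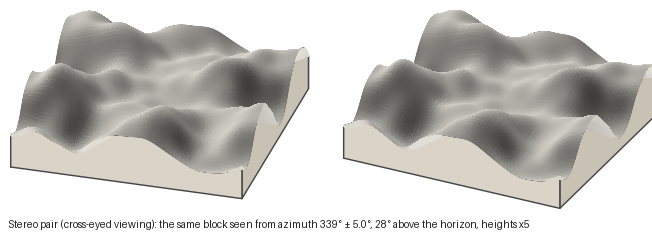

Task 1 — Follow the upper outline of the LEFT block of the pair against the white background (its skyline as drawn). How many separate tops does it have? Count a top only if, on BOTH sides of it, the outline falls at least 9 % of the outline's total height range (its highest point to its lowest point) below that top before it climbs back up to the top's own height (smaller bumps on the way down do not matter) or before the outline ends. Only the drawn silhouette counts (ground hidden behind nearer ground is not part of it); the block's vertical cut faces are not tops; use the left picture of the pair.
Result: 1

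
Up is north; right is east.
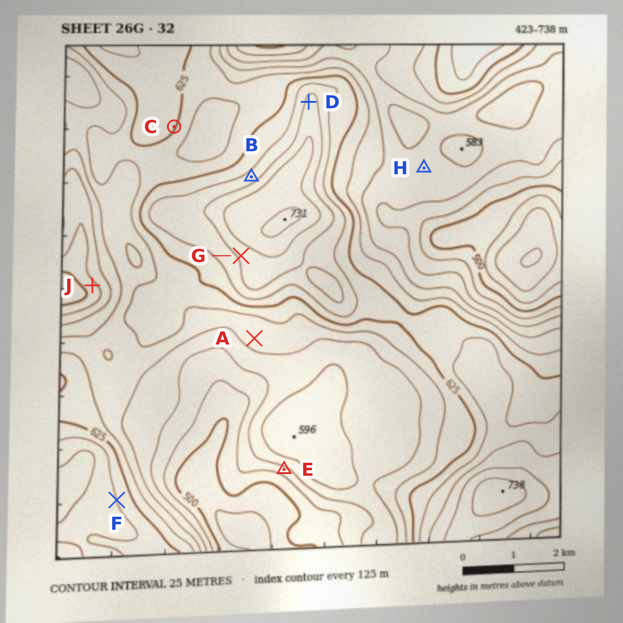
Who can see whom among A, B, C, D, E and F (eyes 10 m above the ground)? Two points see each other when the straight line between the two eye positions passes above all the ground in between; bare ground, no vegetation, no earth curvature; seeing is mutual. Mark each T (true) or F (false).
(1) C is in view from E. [F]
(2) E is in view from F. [T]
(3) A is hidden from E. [T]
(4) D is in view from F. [F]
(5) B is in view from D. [T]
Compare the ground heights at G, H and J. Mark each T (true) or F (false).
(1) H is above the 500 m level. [T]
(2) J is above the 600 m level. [F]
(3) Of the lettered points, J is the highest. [F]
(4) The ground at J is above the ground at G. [F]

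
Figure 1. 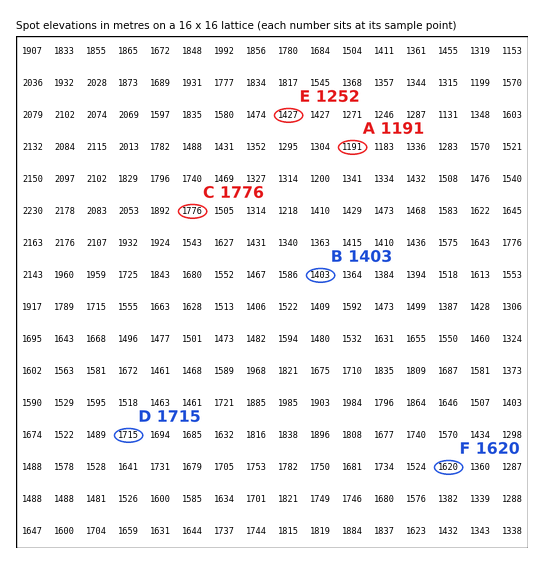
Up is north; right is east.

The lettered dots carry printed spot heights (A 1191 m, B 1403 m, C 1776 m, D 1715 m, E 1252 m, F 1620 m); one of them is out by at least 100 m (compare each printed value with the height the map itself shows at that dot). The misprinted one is E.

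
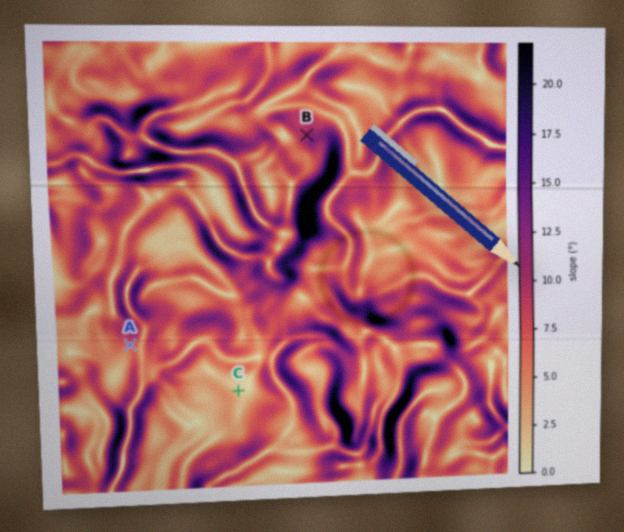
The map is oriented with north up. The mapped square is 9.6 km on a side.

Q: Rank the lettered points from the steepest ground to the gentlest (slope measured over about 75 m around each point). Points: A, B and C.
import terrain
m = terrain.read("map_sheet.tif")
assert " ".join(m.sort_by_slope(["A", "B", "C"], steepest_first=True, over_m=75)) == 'B A C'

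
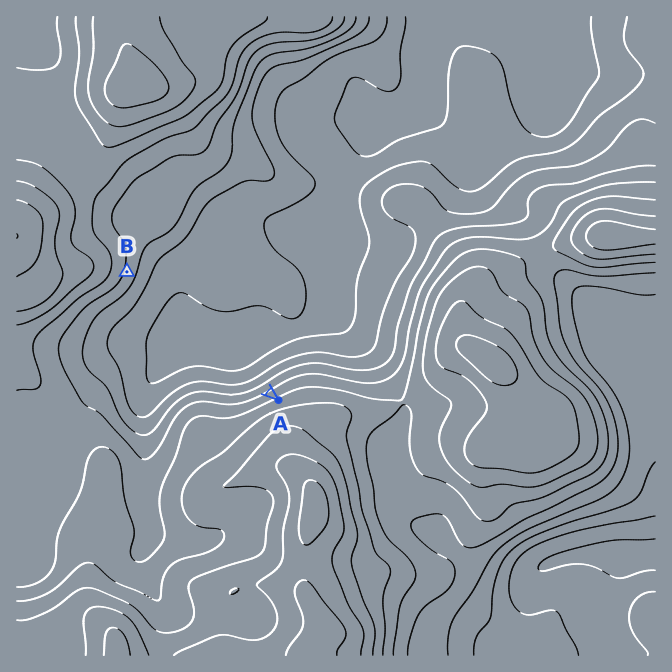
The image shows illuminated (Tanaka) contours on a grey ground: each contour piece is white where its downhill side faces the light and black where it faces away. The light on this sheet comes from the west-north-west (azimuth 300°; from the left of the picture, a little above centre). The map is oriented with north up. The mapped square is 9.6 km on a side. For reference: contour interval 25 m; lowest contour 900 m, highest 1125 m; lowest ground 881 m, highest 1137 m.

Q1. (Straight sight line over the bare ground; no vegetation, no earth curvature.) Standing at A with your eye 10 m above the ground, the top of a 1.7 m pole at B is in view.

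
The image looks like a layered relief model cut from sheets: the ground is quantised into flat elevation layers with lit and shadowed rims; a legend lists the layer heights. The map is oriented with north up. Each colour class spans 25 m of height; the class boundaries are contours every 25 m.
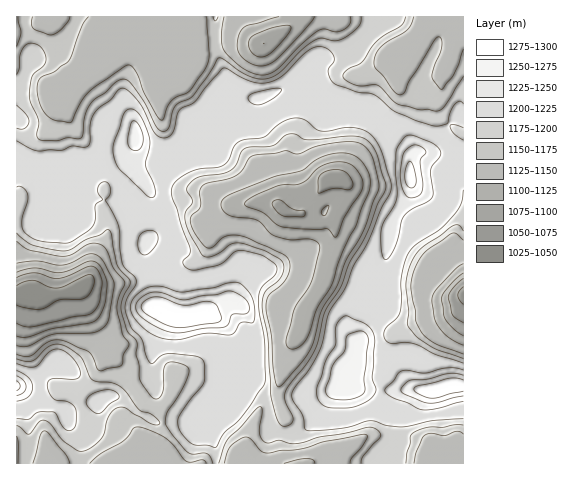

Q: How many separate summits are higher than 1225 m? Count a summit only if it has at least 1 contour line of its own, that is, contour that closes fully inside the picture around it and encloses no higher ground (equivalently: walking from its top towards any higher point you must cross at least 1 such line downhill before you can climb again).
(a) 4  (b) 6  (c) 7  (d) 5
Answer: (b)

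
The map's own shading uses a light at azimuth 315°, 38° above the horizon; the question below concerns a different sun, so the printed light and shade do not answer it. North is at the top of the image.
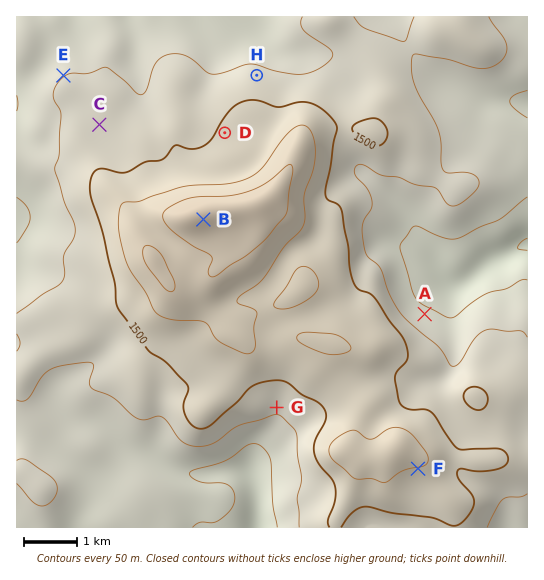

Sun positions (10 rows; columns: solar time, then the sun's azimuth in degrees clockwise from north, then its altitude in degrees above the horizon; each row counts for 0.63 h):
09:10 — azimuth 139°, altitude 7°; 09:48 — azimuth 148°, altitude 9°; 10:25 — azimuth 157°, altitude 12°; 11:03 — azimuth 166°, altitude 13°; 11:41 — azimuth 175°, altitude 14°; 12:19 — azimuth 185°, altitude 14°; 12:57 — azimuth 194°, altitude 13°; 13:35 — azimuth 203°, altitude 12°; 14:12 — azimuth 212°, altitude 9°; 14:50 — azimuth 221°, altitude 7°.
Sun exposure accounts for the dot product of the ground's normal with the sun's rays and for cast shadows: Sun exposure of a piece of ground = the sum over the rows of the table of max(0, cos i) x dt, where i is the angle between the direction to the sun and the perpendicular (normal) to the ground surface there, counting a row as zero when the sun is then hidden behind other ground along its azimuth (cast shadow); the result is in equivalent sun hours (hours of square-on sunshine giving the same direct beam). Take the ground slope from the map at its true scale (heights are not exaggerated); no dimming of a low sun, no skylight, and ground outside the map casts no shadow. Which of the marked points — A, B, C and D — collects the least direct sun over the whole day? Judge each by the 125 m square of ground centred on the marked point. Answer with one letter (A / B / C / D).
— A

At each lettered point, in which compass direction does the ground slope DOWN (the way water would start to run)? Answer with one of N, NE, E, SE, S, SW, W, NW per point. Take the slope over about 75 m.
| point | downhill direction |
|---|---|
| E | NW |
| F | S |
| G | S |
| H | N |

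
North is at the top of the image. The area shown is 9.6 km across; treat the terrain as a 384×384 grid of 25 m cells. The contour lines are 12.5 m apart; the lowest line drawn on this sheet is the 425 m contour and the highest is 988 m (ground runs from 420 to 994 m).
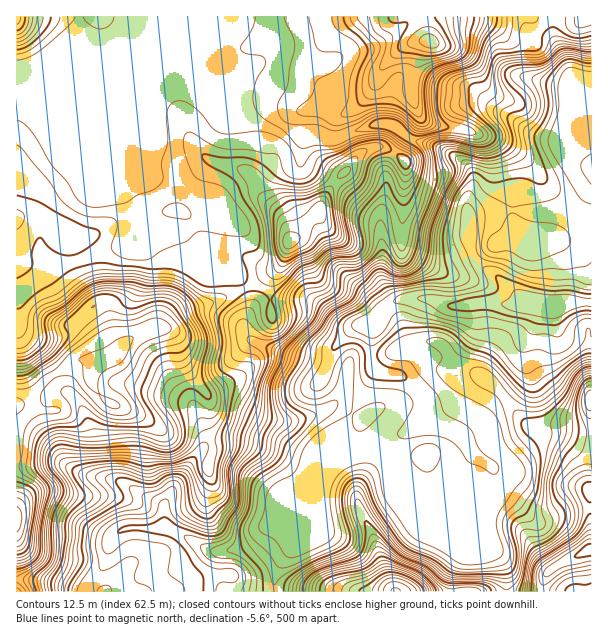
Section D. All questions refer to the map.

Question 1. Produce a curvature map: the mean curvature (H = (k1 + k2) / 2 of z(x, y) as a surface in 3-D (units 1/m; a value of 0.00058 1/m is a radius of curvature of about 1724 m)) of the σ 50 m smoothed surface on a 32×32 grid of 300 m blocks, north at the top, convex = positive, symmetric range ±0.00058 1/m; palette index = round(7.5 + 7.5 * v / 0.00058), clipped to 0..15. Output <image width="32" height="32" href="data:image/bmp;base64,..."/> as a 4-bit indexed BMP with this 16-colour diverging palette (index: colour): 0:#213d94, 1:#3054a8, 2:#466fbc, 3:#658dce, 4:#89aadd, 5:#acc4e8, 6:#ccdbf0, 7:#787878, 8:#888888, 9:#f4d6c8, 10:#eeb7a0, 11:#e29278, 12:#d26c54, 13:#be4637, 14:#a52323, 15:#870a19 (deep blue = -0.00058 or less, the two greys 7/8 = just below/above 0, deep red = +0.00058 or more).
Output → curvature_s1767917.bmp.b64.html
<image width="32" height="32" href="data:image/bmp;base64,Qk12AgAAAAAAAHYAAAAoAAAAIAAAACAAAAABAAQAAAAAAAACAAATCwAAEwsAABAAAAAAAAAAlD0hAKhUMAC8b0YAzo1lAN2qiQDoxKwA8NvMAHh4eACIiIgAyNb0AKC37gB4kuIAVGzSADdGvgAjI6UAGQqHAENCeXiIh7dJ/+v/+d/ErSWqeViXeIm3U2h12YMBML/q+nZFqaYiZnUxCdAEZ1OVv/VEMjQ0vCR3c0+CZ3dbkSr3NpeaW+qEd3TPJod3Z2hK3sm6VRbPcmd0+zeHeHZZrmcxEEoS+xNXdYlnh3h2Kbu0BneI1a16lmdWd7l3dWaopTq5avlad1ZGd3aIZ3iVaprJasy2inisp3mHZndpyHunlL22RLt5VGt4mmd3e2Z/m1elZmbIuiI2pnZoiMk1T0zJqYZqYp+GZdRmiIy0Zk0Se5qWfKVXYjK3u4mmZndGNraKrN6VN/tzM1qshYqIfFqud1vIVTf51CRJZDZ1VVllKP6Z2munkV3VMANldUVFd1RVdGRGadWHNi2LykWpmnd1VUVnd4a6oItPpnSZqIh3mpZnd4hx7834P6NFyJmIl5iZeHh3UtmfQ02jNYh3iIh2Z4iYd1mr3TQryAWHd3h4hnZ3d3Z5dEyZLowzhnmHiHd3d3eJymRL9w+4gGaJZ4d3d3d5p3aXhc/+gAq5lWiHd3d3eXZ4czQBUJv/+ERoh3d3d4h3h2qqxxb1VTTHZ3d3d3iHd4d4h2yr42Wbt1d3d3d4iIiHeIdrhrAEgSQ1Vnd3d3eIeHd2V7aK20SLBZZnd3d3d3d2h1Vr79k7u43oh5h3d3eXd4eZp3h6l3it"/>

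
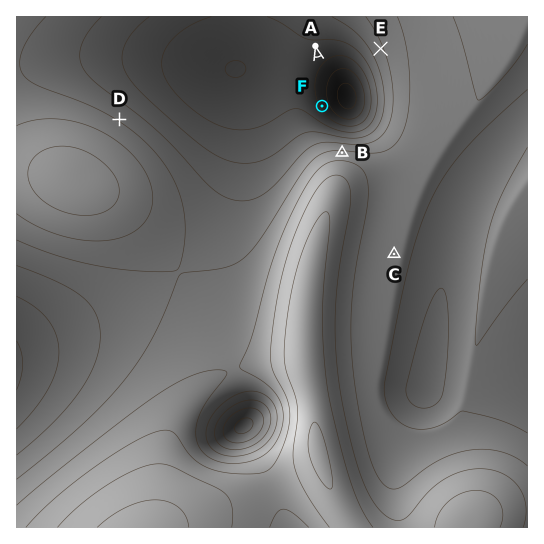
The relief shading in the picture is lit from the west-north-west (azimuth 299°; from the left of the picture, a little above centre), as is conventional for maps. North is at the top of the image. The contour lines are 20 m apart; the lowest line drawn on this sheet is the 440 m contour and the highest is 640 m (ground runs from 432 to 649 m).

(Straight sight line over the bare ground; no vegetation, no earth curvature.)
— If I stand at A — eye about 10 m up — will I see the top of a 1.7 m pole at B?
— Yes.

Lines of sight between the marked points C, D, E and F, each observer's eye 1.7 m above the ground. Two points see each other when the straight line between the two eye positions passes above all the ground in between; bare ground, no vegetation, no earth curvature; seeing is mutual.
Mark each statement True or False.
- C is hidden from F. True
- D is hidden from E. False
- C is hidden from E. True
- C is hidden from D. True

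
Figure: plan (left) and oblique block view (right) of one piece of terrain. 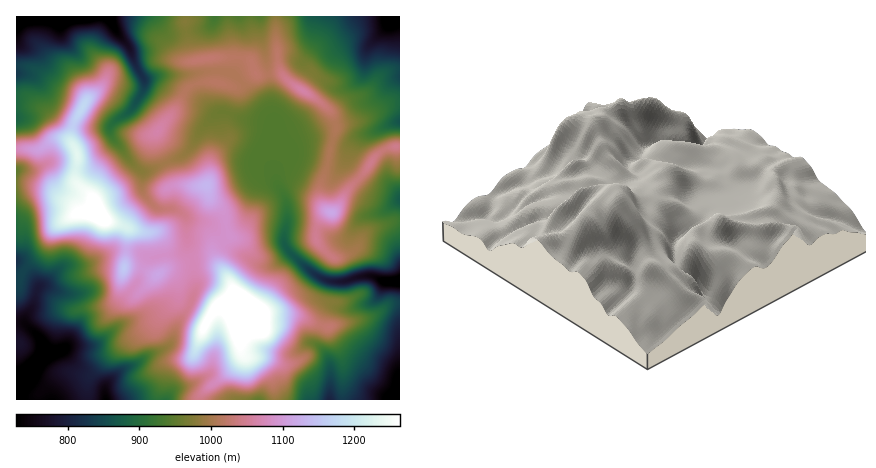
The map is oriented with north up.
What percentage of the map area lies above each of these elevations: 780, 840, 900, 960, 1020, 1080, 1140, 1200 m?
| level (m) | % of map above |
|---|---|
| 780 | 93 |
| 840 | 86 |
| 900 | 75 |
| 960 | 57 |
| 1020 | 34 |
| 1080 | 19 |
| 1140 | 10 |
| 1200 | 6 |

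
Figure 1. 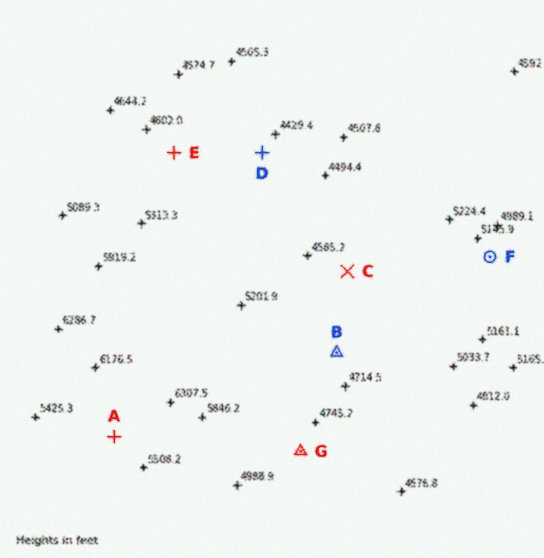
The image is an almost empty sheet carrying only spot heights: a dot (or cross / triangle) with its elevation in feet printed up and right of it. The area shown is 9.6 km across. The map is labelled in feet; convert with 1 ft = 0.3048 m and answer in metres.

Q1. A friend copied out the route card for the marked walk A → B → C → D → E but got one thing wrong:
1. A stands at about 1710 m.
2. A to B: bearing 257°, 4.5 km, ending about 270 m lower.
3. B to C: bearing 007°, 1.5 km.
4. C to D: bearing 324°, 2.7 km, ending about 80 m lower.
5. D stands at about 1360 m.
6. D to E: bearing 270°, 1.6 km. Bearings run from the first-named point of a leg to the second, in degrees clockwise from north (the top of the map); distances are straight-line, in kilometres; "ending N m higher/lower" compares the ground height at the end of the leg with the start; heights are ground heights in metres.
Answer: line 2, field bearing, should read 69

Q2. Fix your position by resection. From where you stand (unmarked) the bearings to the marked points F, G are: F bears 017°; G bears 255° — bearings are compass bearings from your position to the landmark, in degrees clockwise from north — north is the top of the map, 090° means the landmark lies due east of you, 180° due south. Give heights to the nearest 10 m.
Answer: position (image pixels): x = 442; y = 413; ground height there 1460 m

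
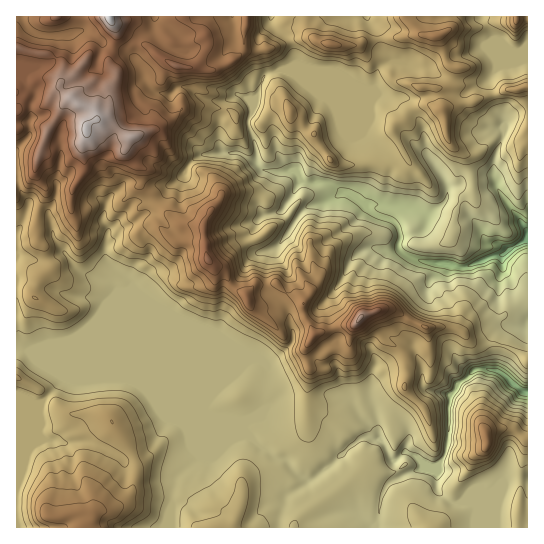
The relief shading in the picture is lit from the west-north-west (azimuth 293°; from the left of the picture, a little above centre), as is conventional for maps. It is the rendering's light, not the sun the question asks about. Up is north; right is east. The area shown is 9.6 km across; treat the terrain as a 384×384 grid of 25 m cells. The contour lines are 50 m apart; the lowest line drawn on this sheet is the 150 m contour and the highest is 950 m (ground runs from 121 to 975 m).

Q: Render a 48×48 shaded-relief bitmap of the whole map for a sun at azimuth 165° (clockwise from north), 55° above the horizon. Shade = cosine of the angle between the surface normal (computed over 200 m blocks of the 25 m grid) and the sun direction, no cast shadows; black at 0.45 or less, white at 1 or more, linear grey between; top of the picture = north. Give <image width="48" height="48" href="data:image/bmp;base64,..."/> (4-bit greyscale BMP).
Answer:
<image width="48" height="48" href="data:image/bmp;base64,Qk32BAAAAAAAAHYAAAAoAAAAMAAAADAAAAABAAQAAAAAAIAEAAATCwAAEwsAABAAAAAAAAAAAAAAABEREQAiIiIAMzMzAERERABVVVUAZmZmAHd3dwCIiIgAmZmZAKqqqgC7u7sAzMzMAN3d3QDu7u4A////AIm7uqvO7tupd4mrqqmrqqqqqqmImqqqqmeamZq83cupiImrqqmauqqqqqmImqqpmlVnd4iZq7uqmZmbuqqZq7u7qZmYmqqpiWRXd4iIiqqqmYiaqqqpmqu7qIiHm7qqmIVXd4iIiqqqmZiJqqqqmaq7uYd4ety6qZdmd3eImbuqqZiIqqq7uZqqqZiaiu/rq6hmZ3eKqau6qqmImqq7u5mampvdd7/tu6mIiImrupq6qqqZmquru7qIrLvehGvt2qqqqqq7qpmqqqqqqqqru7uqu8vMk1i96aqqu7q6mZmaqqqqqqqru6u7urrKpEd5lqqqqZmZiJqqqqqqqqqruqqrq7u4pDM0EauodlVWeJqqqqq7qqqruqqqu8t2kjIzEMunZlVFeaqqqqqqqqqszLu7q9qJ0iNDJsmIiZiImqqqqqqaqqq+7t3LqbrN2xETrXeJqqqqqqqqqqqqqqqt7u7sqavN3ad7unmqqqqqqqqqqqqqqqmsze7cuqvMzf/tyZqqqqqqqqqqqqqqu8mN3M3NzKvLze7tt7u7uqqqqqqqqqq8zNxr3M7uzLzd3du6h8zN3Lqqqqqqq7vNzNyWmq7/7dyry5mZmc3d3cqqqqqrzNzMzau3RUXe/rUDVnmaq7zbqruqqqq83e2r2qu6hCAFqCATRomZq5upmauqqqvN3e27qrqbxzAAABZ3d4iIiomru6qqqrusze61iad5u2MQAWiGVmiHeYisururu7upvN2CIzR3q5ZlRnd1MiR2eJmqrNy8zMy5m8hkAQVYiqh3ZmeaqpVVR6u6re283czLioRph0M4eLuZl6ze7uypMZvKzd3Kvdu7mWZ6zaM3h6y7yqu83M3uxIqrzcvKmsuqmomZnNk0Z4mqqqh4q7ze2Zm7rMzMmZmZibu6hptSNGZmeZmXmrzLnbm7rKzMupiHZs3LuomkQ1d4mqm5isy5vtzcrLvKy7l2Q3y7y7mZmHirzMzcmbup3M3cnN3brMp1RFiaqJqJq7zM3e3cqaqbzI3dqu7t3dynZ1NXZnmb3u7t3d25urqrvGreyt7u3d3MdBFFeqq83u7tzLt6zMzLvGfNvN7d7c3clCNZvN3LvKqrqqic3c3bq3Srut7c3dzJu6rMzM3bxomZq6rL3KrKmsaMqbzLm8y73dzc3M3bqKqpq7zKyZmpaNp7uJu6doqt3dzLvMzZiqqpm8zKu7uqZcuKyoqqh3ed3Muqiru4eqqqiKzLvN3Lp7uqu5iamHd6mrp5h5l4iqqqmIqpm83d26uamZiamImXm8ubpoZoqqqqq7upmpm93ZqZmZiaqazd7//tt2aKqqq7u6mIrLh2Z6qYiaiZmrzu7v7u3Iiqu7zMqYZ4vMuWQ7uodqmYm7uqvLzu/+y83u3cqqqrqomqmKmHZmmKu7mIirmu3t3d3u7czN3duniqunVmd2i925iaqrqbp4y7qpmau93d3Lu73Wm8yprNy5mqqZqblXqXQ0VomaqYq7zL74rO7KrdzKmrqImcl5qVVGdoibhkaaq63w=="/>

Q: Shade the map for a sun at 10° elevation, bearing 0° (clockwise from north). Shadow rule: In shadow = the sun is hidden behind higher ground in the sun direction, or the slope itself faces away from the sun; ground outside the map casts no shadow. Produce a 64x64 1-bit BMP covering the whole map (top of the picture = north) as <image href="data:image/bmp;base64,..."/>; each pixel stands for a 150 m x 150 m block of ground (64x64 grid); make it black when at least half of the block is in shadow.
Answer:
<image width="64" height="64" href="data:image/bmp;base64,Qk0+AgAAAAAAAD4AAAAoAAAAQAAAAEAAAAABAAEAAAAAAAACAAATCwAAEwsAAAIAAAAAAAAA////AAAAAAB8H4AAAAAAcCAfgAAAAABwAAAAAAAAAPAAAAAAAAAA8AAAAAAAAAD4AAAAAAAAAPwAAAAAAAEZ/wAAAAAAAPv/AAAAAAAhef8AAAAAAHH4PwAQAAAAfvgfCAAAAAx88A4AAAAADHzwAAAAAAAe/+AAAAAAAJ//4AAAAAAP3//GAfAAAA///44DwAABj///PwcAAAH///4//wAAAf///zf/AAAD////N/8AAAP///9//j4AB//O///QfwAP/8f//4B/AA//sf/+AH+AH/8wP8AAf4A//AAPAABwAH/8PAAAAEEB//gGAAAAB4f/8IcAAAAN7/PgAwAAAAP/+8ABAAAAA//7gAAAP8Bz//wAAAB//Pf//AeAYP/8B//wB4A+AB8//sBBwAAAP//+APDAAQBj/v8A/CAH8GP4/4Bzk//4Q/n/gDIP//4Hef/AEA///gd9//AAP//3A/7/+AB//++jv//4A//+D/+b//wH/wAf/YH39/7+AB81gfOv/vwAPhCAAe/2+AB8BOQAX/bwAPjuhAAP/OAAOf72AAf8gYA5/xMAB/4DwHD/AAAf/gfh4D8AAH//D/PxBwAAf/8P+4GAAAB//5/4f8IAAPw/3/n+B/ABwA//8fwHgB+AA//z/w8EPAAAPAf/zx48AAQAACf/P34ABAABgB8OYAAAAAEAAA=="/>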